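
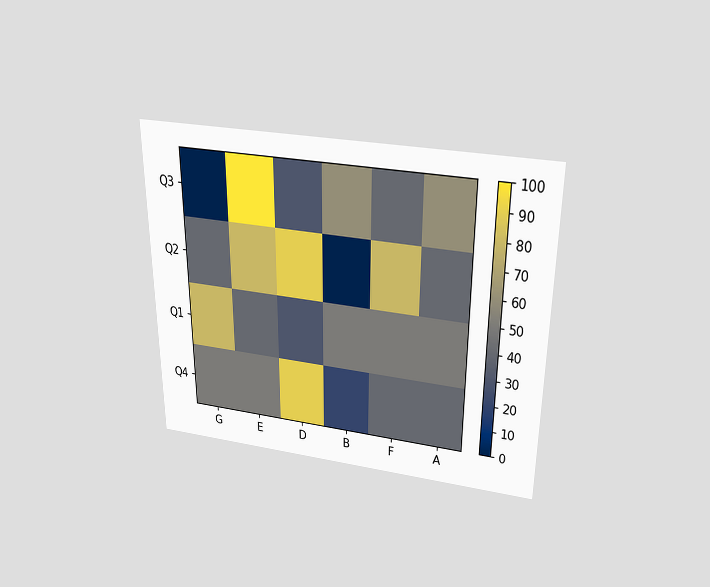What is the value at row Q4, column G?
50

The chart is viewed slightly from above. Matching cell (Q4, G) against the colorbar gives 50.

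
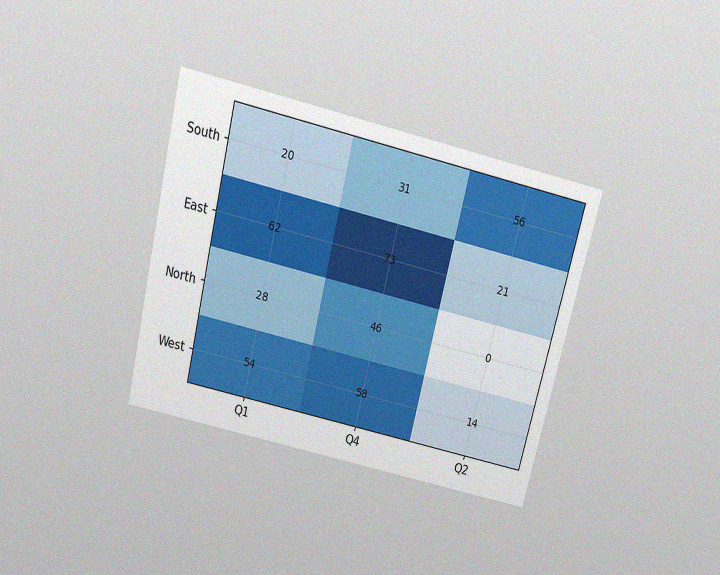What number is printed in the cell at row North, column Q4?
The chart is tilted about 14° clockwise and viewed slightly from above, with some photo noise. The (North, Q4) cell reads 46.

46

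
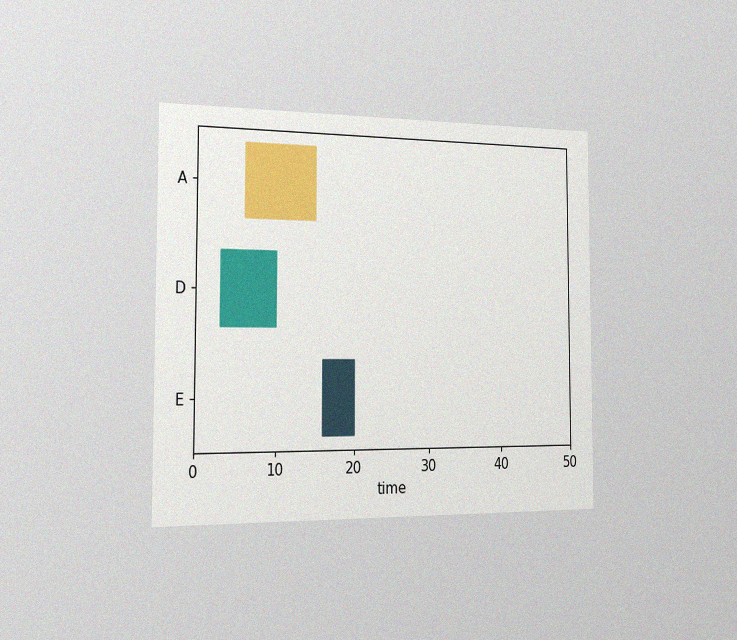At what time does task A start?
6

The chart is viewed slightly from the left, with some photo noise. The A bar begins at t=6.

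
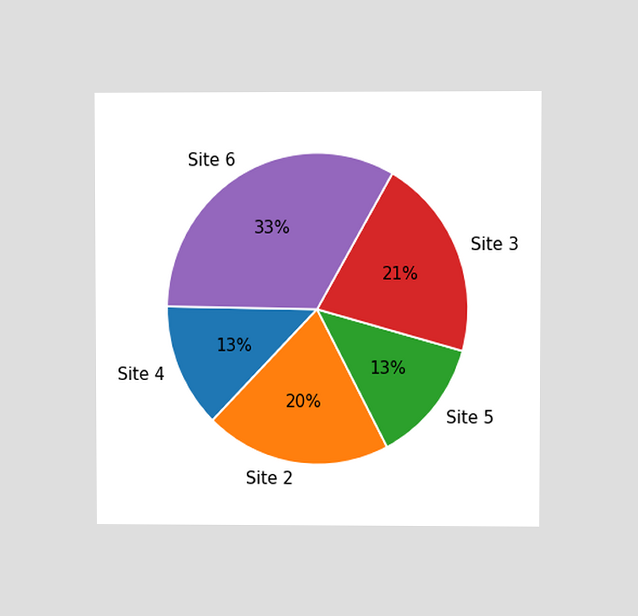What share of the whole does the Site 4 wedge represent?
The chart is viewed at a slight angle. The Site 4 slice takes up 13% of the pie.

13%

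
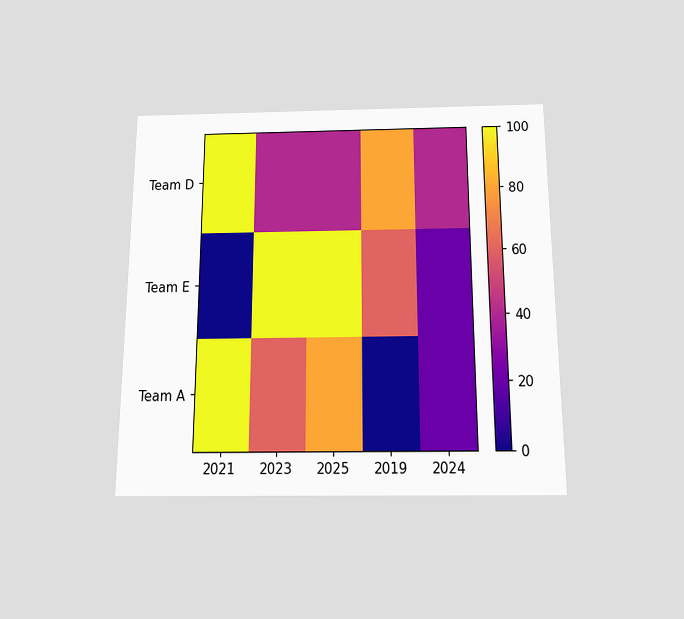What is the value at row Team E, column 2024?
20

The chart is viewed slightly from below. Matching cell (Team E, 2024) against the colorbar gives 20.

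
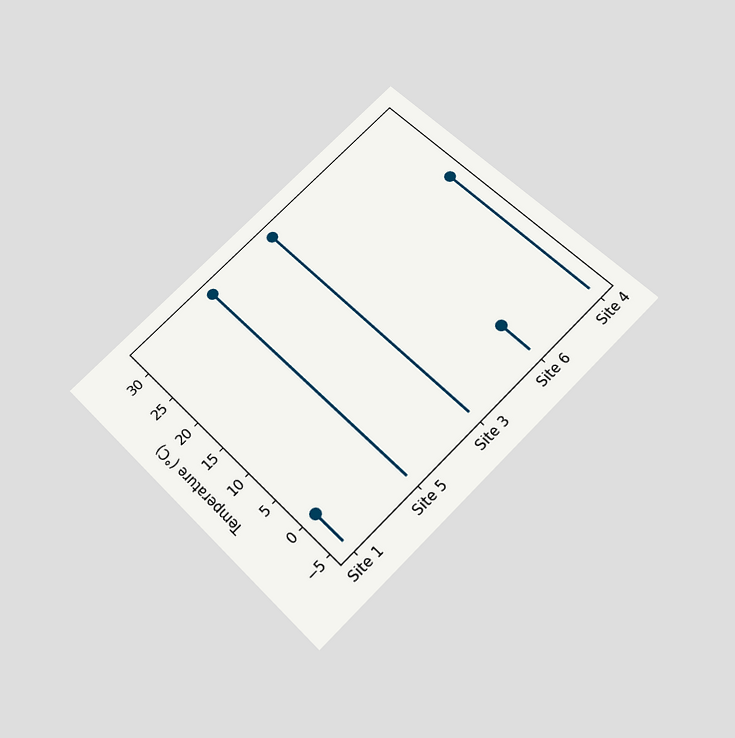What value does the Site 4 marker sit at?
The chart is tilted about 45° counter-clockwise and viewed slightly from below. The Site 4 marker sits at 20°C.

20°C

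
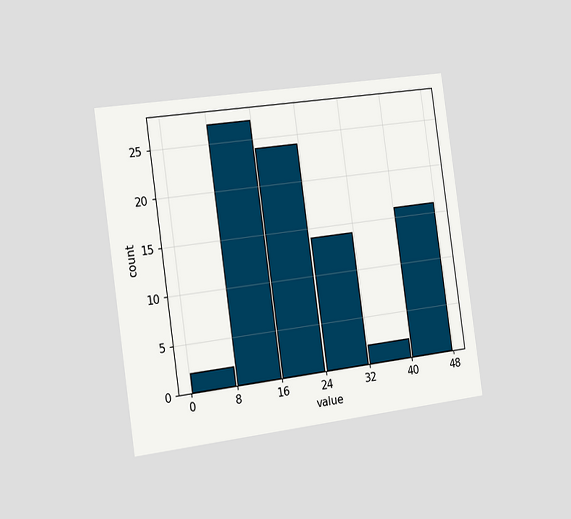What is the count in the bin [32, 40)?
2

The chart is tilted about 8° counter-clockwise and viewed slightly from the left. The [32, 40) bin has height 2.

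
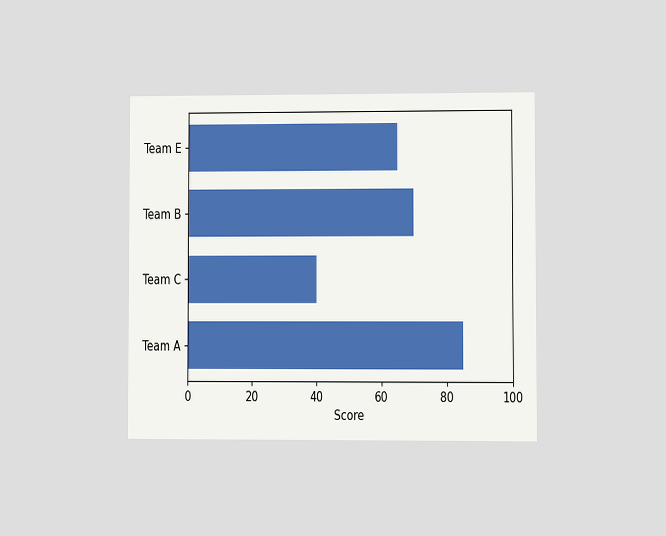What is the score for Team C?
40

The chart is viewed at a slight angle. Reading along the chart's x-axis, the Team C bar reaches 40.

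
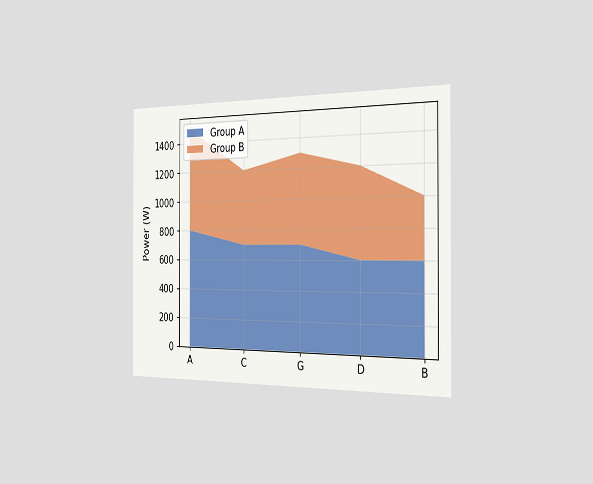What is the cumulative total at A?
The chart is viewed slightly from the right. The stacked total at A reaches 1500W.

1500W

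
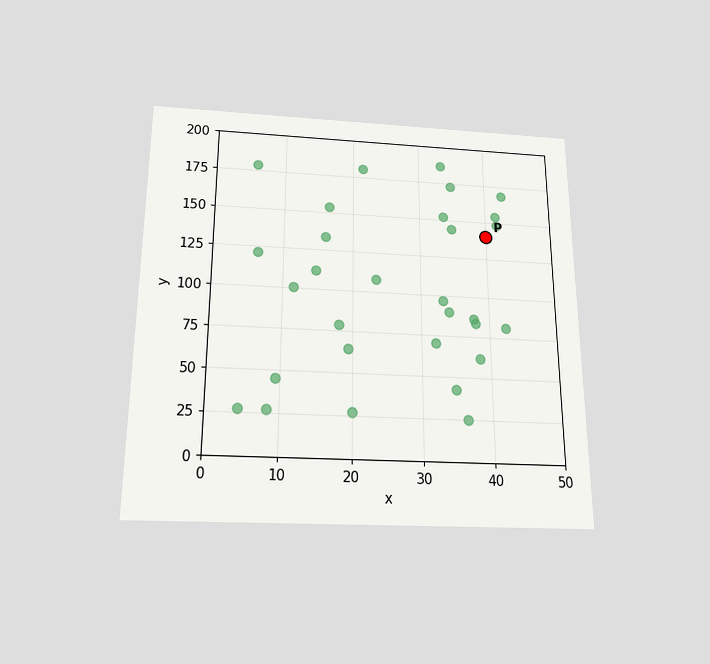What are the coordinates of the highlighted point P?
The chart is viewed slightly from below. Following the gridlines from P to each axis, P sits at (40, 140).

(40, 140)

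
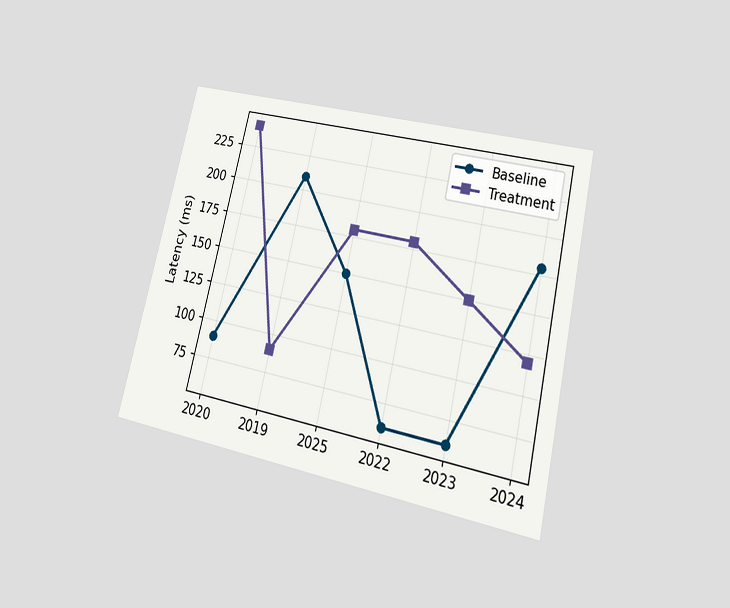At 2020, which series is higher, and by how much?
The chart is tilted about 13° clockwise and viewed at a slight angle. At 2020, Treatment sits above the other line by 150ms.

Treatment, by 150ms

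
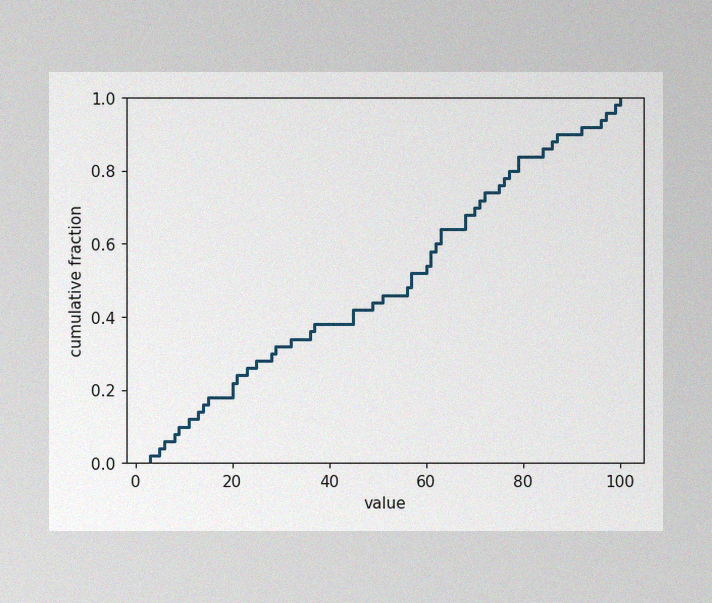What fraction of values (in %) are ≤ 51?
The image has some photo noise and uneven lighting. At x=51 the ECDF step is at 46%.

46%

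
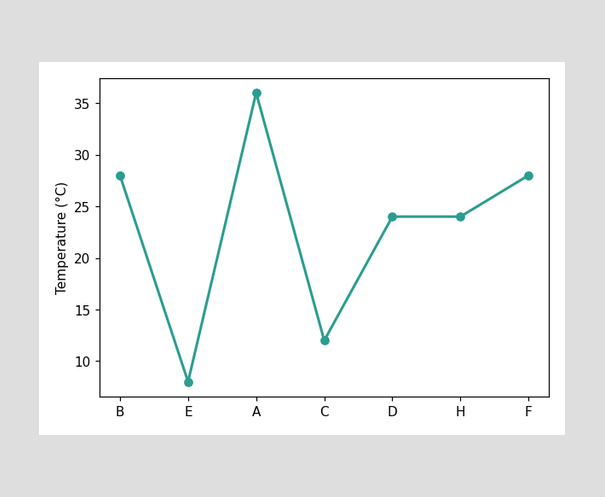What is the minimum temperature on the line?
8°C

The lowest point is at E, and reading across to the y-axis gives 8°C.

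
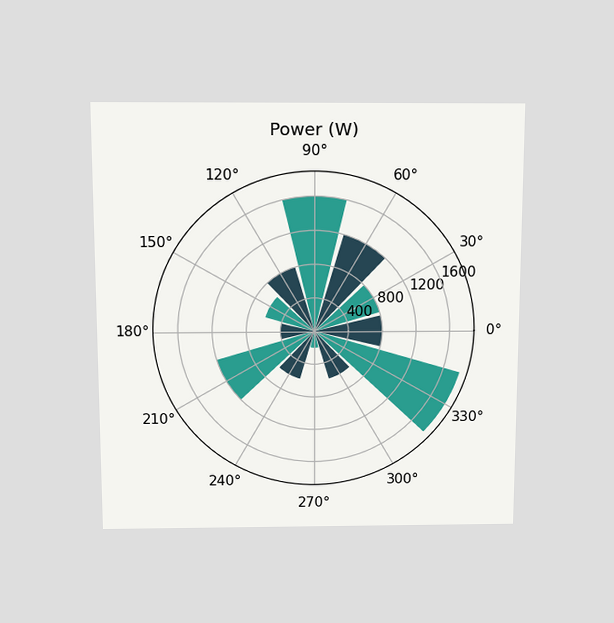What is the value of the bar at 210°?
The chart is viewed slightly from above. The bar at 210° reaches 1200W on the radial axis.

1200W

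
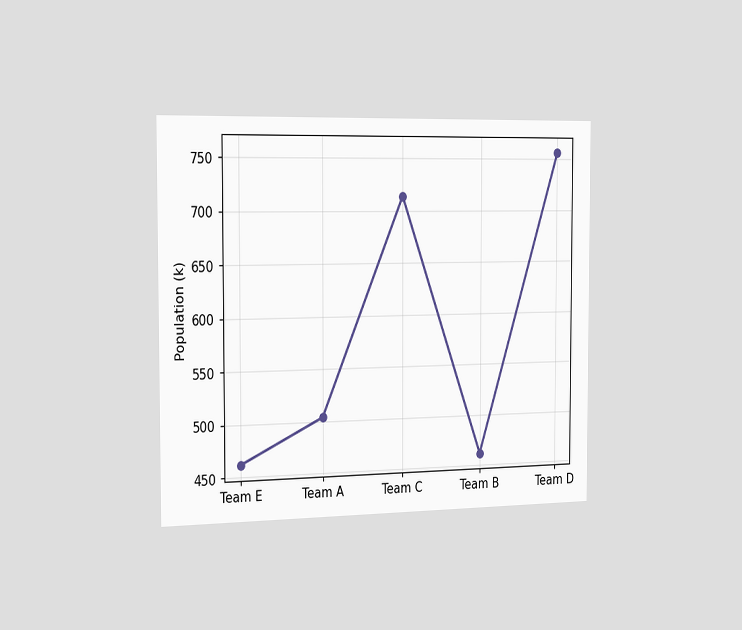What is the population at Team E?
462k

The chart is viewed slightly from the left. At Team E, the line is at 462k.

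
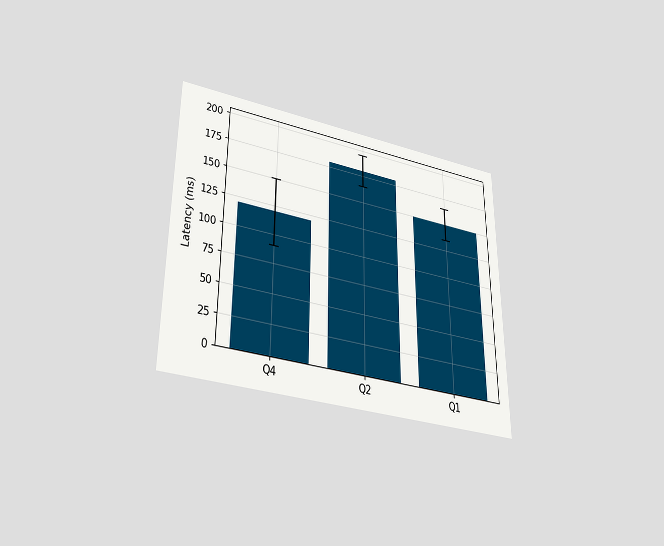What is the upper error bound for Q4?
150ms

The chart is viewed slightly from below. The Q4 bar's upper whisker reaches 150ms.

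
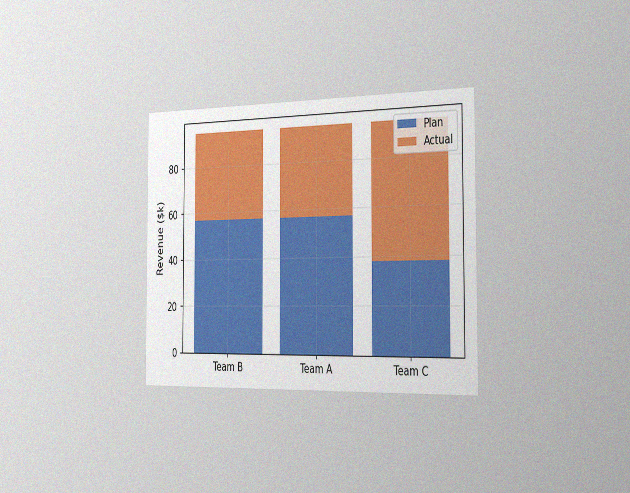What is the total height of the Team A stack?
$95k

The chart is viewed slightly from the right, with some photo noise. The Team A stack's top reaches $95k on the y-axis.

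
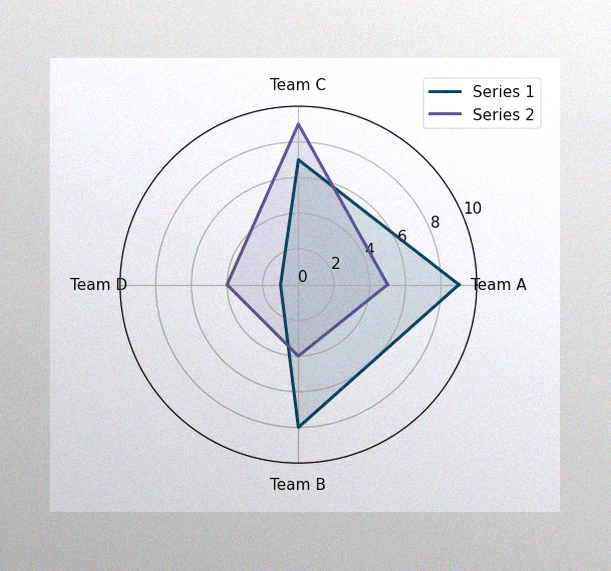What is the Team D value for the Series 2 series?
4

The image has some photo noise and uneven lighting. On the Team D axis, Series 2 reaches 4.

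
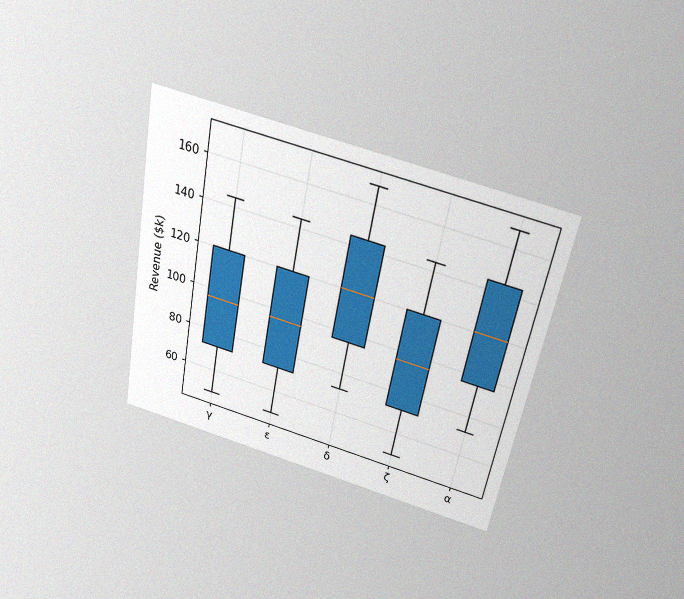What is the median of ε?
$96k

The chart is tilted about 11° clockwise and viewed slightly from above, with some photo noise. The median line in the ε box sits at $96k.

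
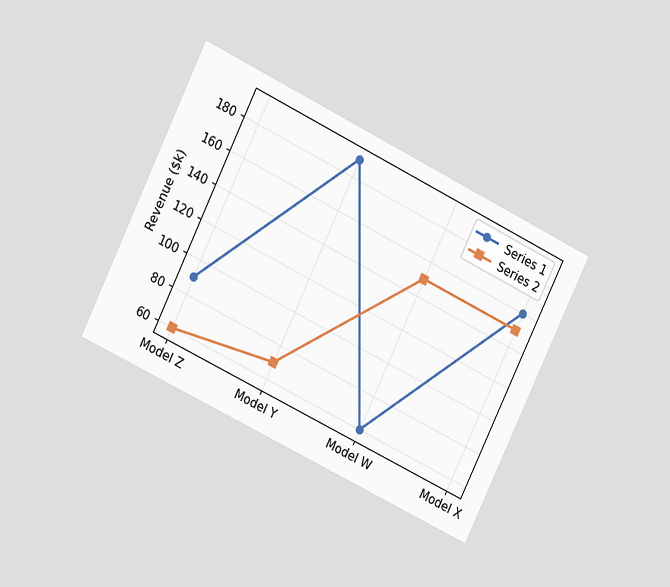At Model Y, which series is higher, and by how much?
Series 1, by $120k

The chart is tilted about 26° clockwise and viewed at a slight angle. At Model Y, Series 1 sits above the other line by $120k.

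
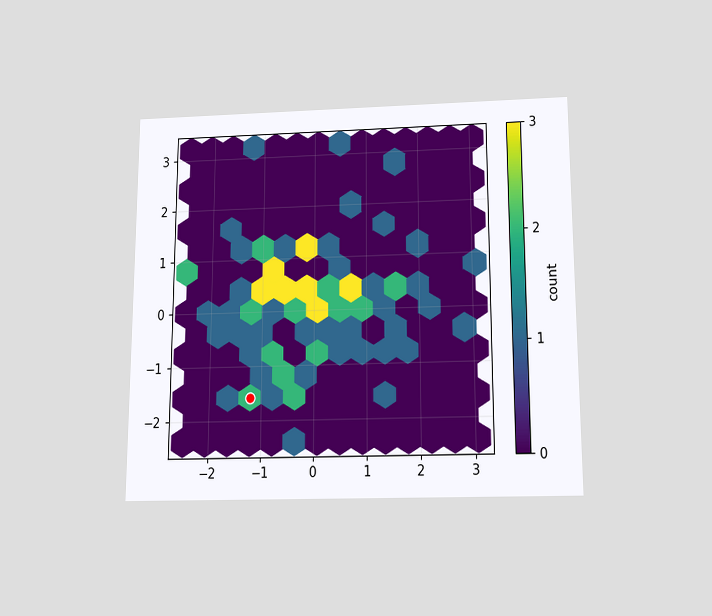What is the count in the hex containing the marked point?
2

The chart is viewed slightly from below. The marked hex reads 2 on the colorbar.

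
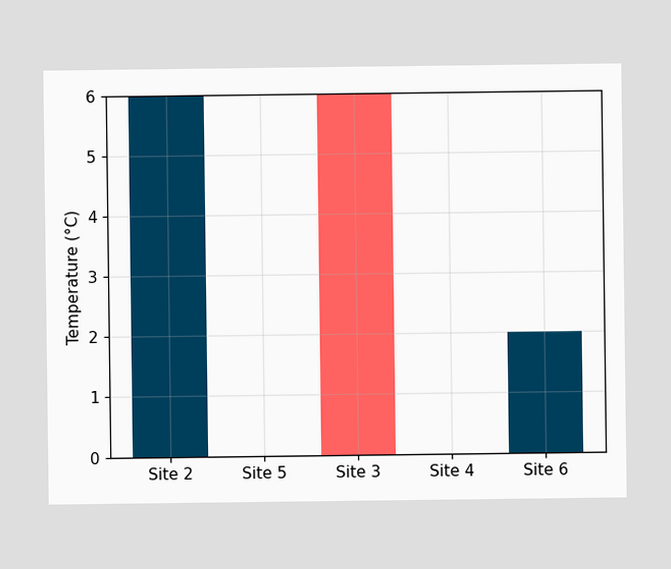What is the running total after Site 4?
0°C

After Site 4 the running total reaches 0°C.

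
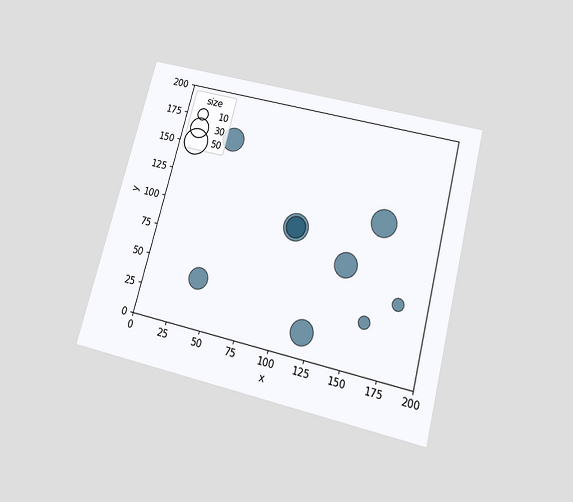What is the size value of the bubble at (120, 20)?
40

The chart is tilted about 15° clockwise and viewed slightly from below. Matching the bubble at (120, 20) against the size legend gives 40.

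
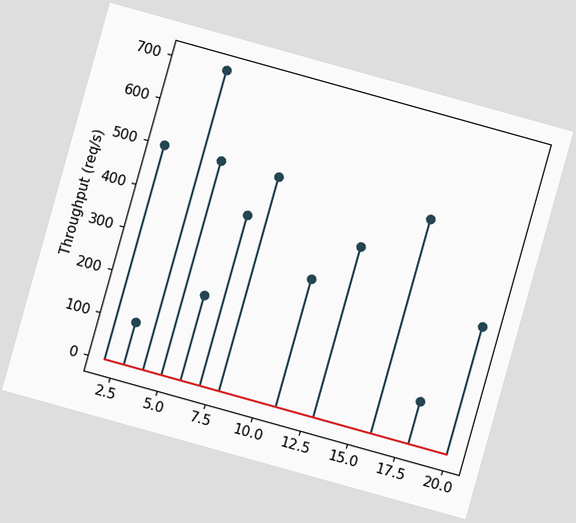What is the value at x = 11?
The chart is tilted about 16° clockwise. The stem at x=11 reaches 300req/s.

300req/s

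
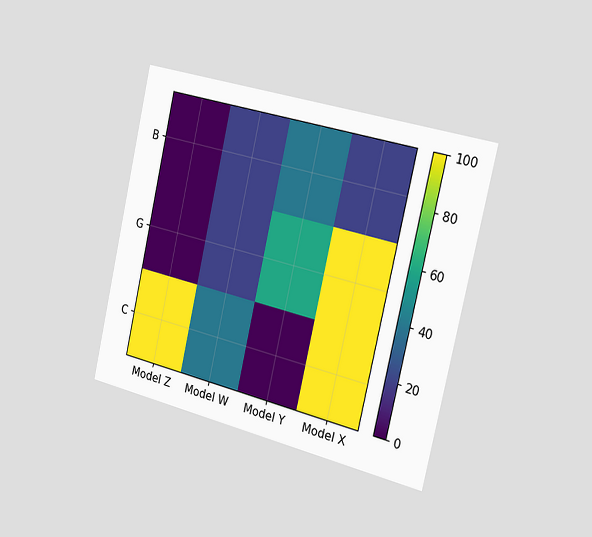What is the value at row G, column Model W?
The chart is tilted about 13° clockwise and viewed slightly from the right. Matching cell (G, Model W) against the colorbar gives 20.

20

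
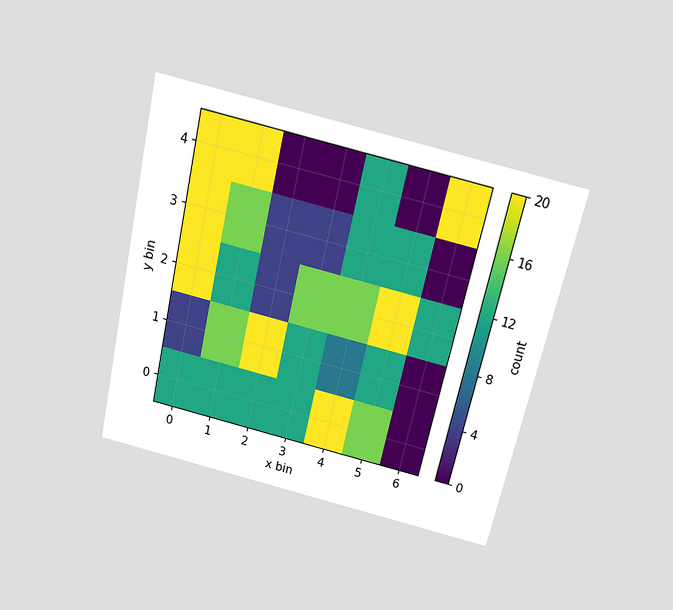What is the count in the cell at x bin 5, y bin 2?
20

The chart is tilted about 13° clockwise and viewed slightly from above. Matching the cell (5, 2) against the colorbar gives 20.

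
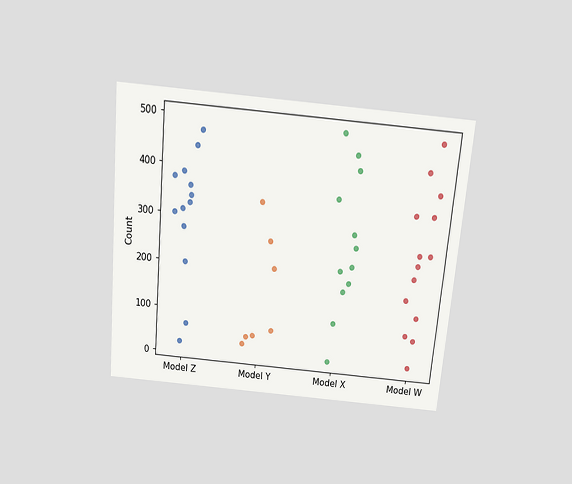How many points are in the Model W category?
The chart is tilted about 5° clockwise and viewed slightly from above. Counting the markers in the Model W column gives 14.

14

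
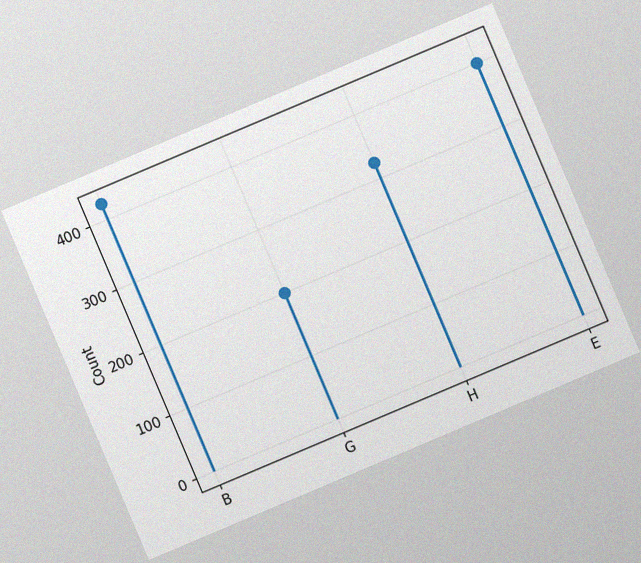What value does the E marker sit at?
400

The chart is tilted about 23° counter-clockwise, with some photo noise. The E marker sits at 400.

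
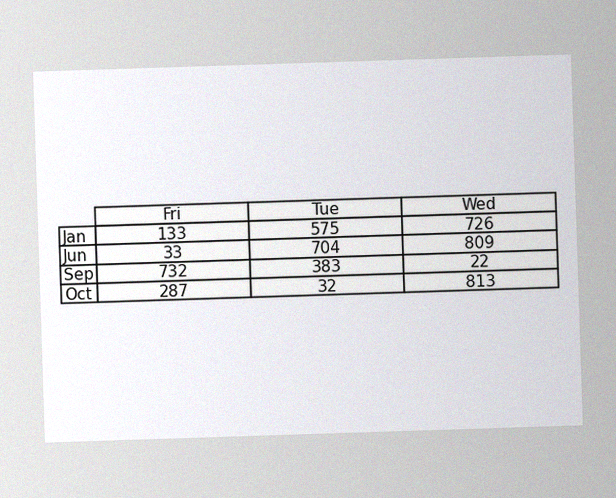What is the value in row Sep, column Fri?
The image has some photo noise and uneven lighting. The (Sep, Fri) cell reads 732.

732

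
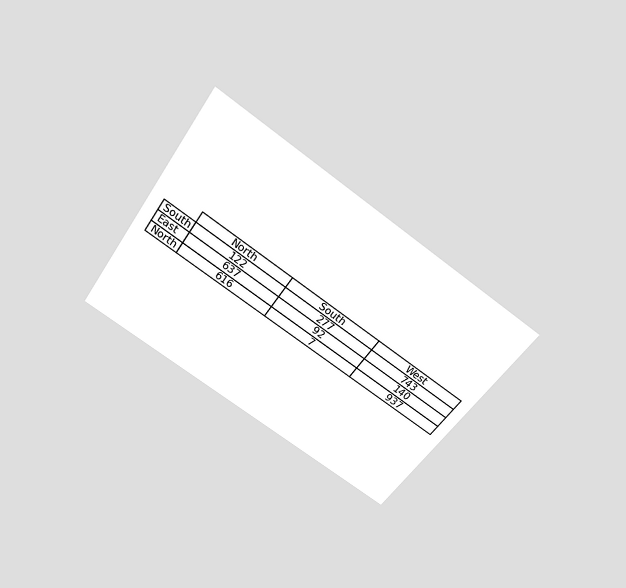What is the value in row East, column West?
140

The chart is tilted about 35° clockwise and viewed slightly from above. The (East, West) cell reads 140.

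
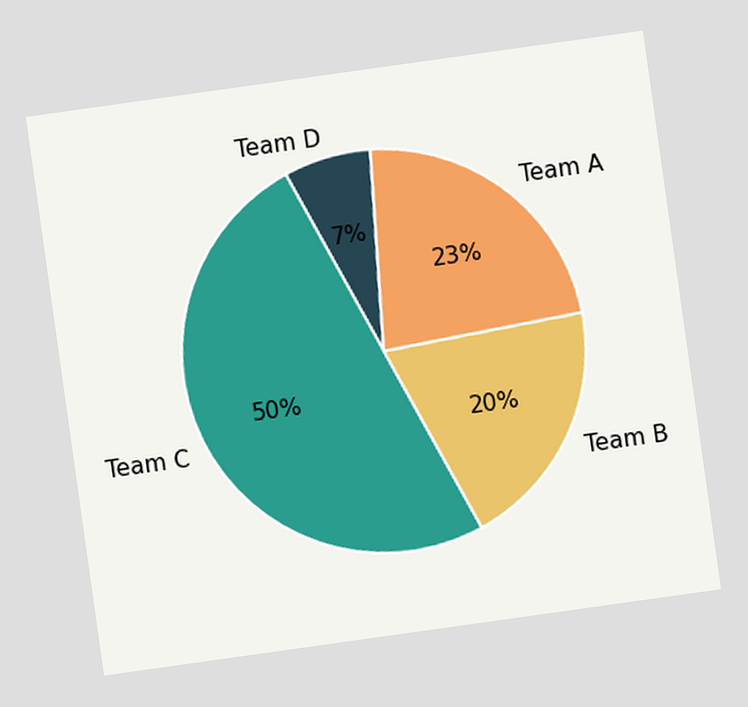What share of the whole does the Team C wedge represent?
The chart is tilted about 8° counter-clockwise. The Team C slice takes up 50% of the pie.

50%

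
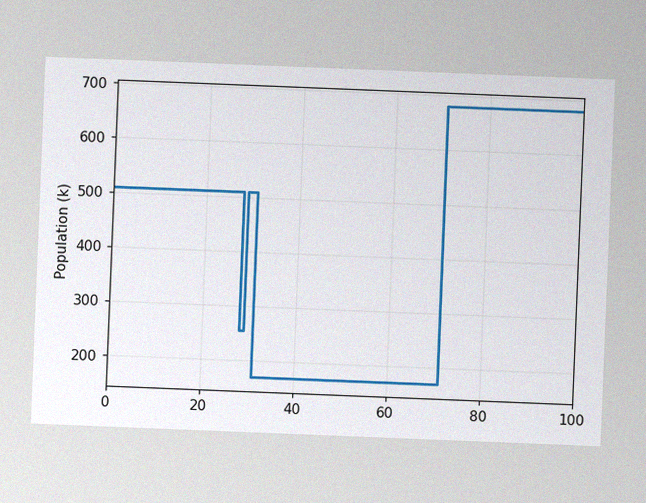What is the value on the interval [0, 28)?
510k

The chart is tilted about 2° clockwise, with some photo noise. On [0, 28) the step sits at 510k.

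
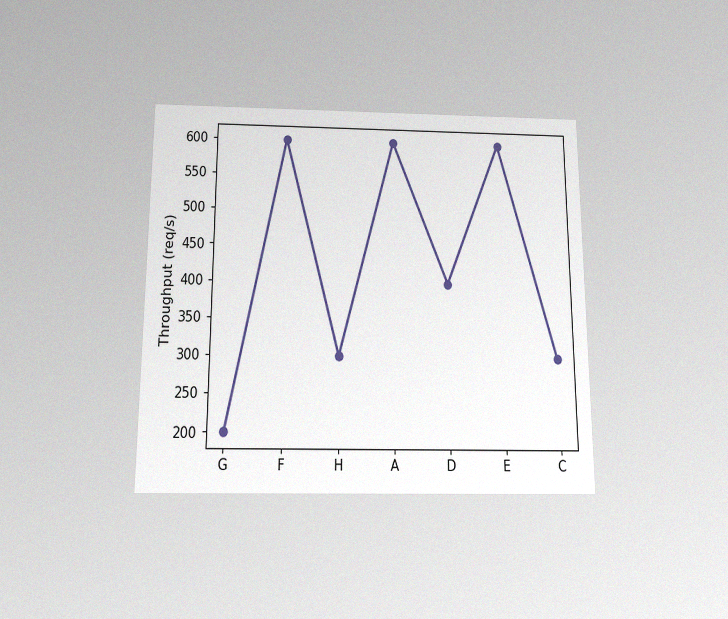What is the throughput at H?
The chart is viewed slightly from below, with some photo noise. At H, the line is at 300req/s.

300req/s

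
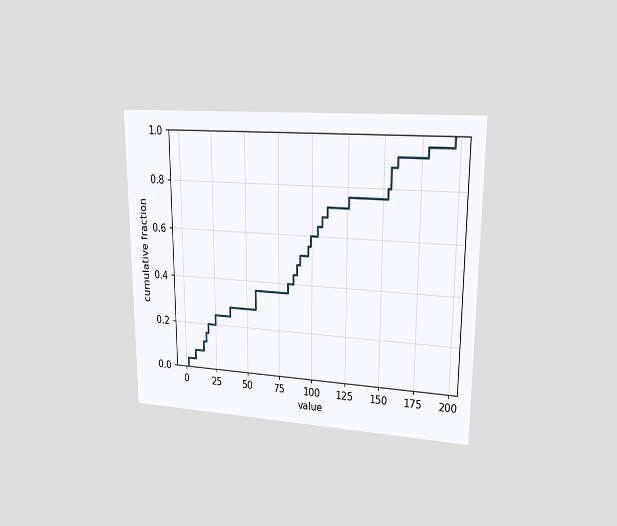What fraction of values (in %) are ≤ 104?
64%

The chart is viewed at a slight angle. At x=104 the ECDF step is at 64%.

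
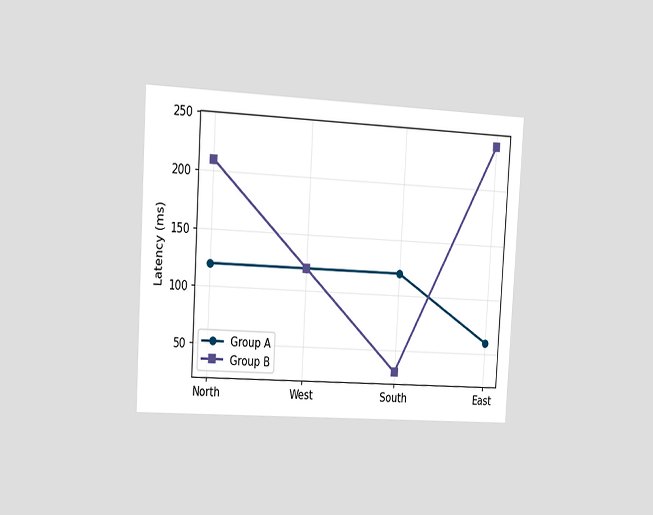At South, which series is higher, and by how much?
The chart is tilted about 3° clockwise and viewed slightly from the left. At South, Group A sits above the other line by 90ms.

Group A, by 90ms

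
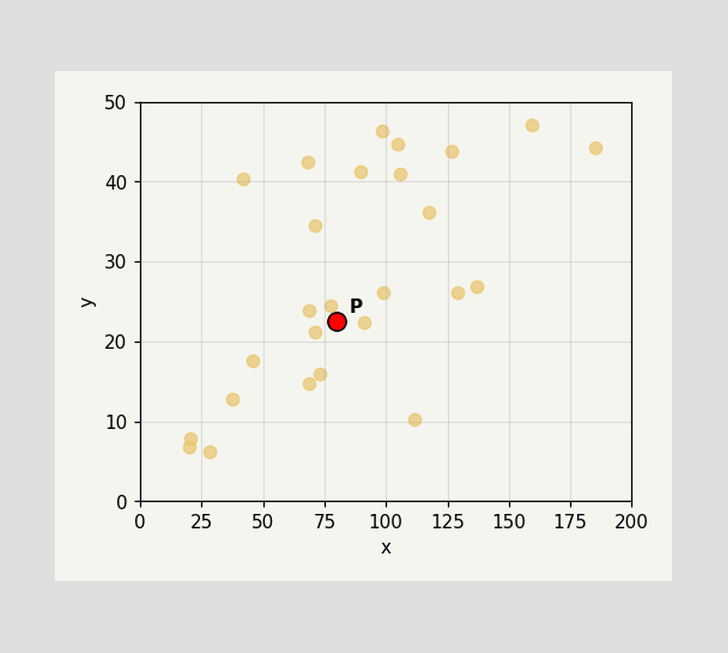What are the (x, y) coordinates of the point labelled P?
(80, 22.5)

Following the gridlines from P to each axis, P sits at (80, 22.5).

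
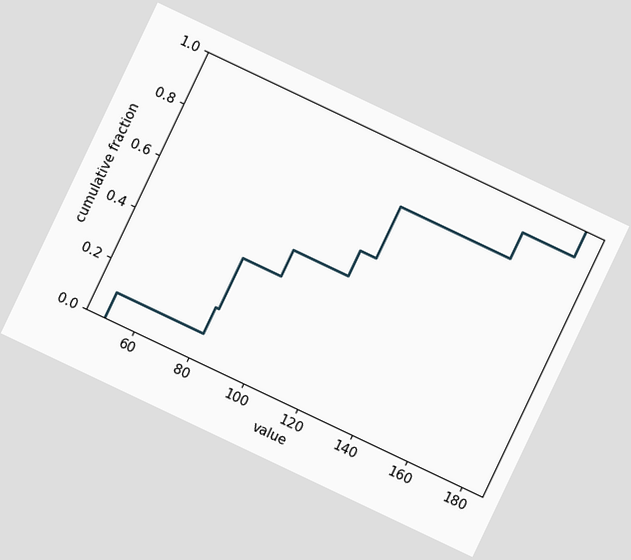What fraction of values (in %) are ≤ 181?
The chart is tilted about 25° clockwise. At x=181 the ECDF step is at 100%.

100%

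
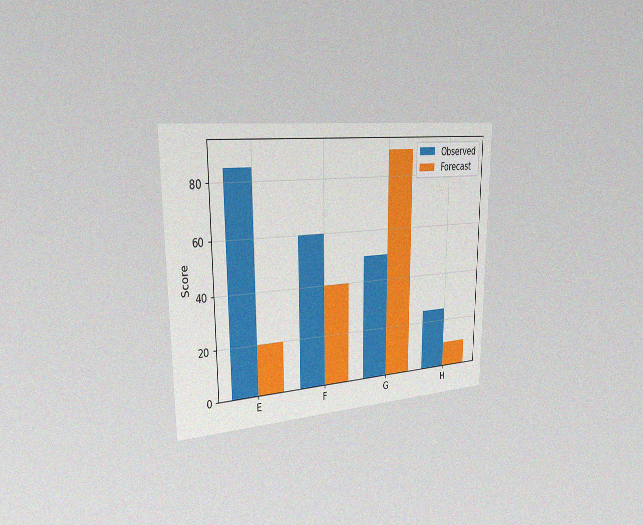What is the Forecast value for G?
90

The chart is viewed slightly from the left, with some photo noise. The Forecast bar at G reaches 90 on the y-axis.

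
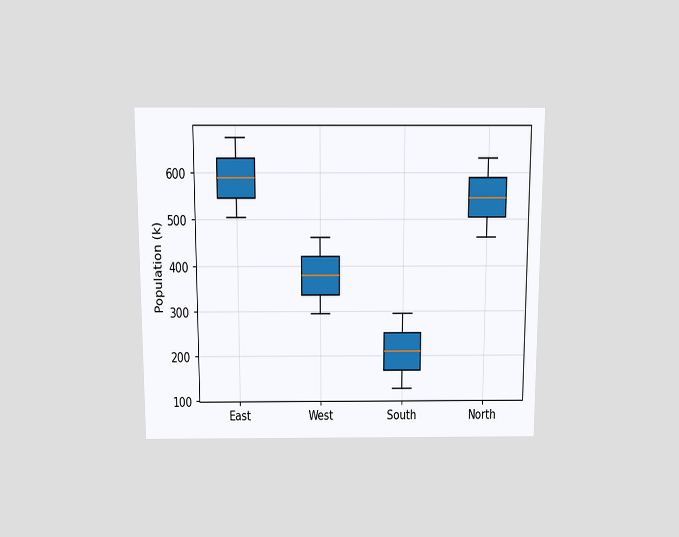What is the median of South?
210k

The chart is viewed slightly from above. The median line in the South box sits at 210k.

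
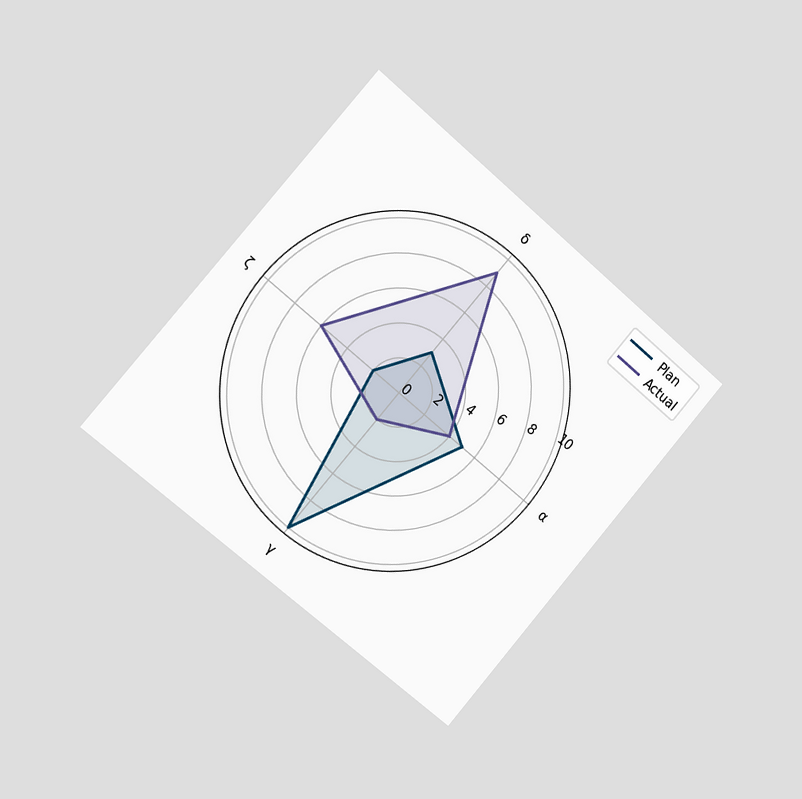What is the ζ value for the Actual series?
The chart is tilted about 41° clockwise and viewed slightly from the left. On the ζ axis, Actual reaches 6.

6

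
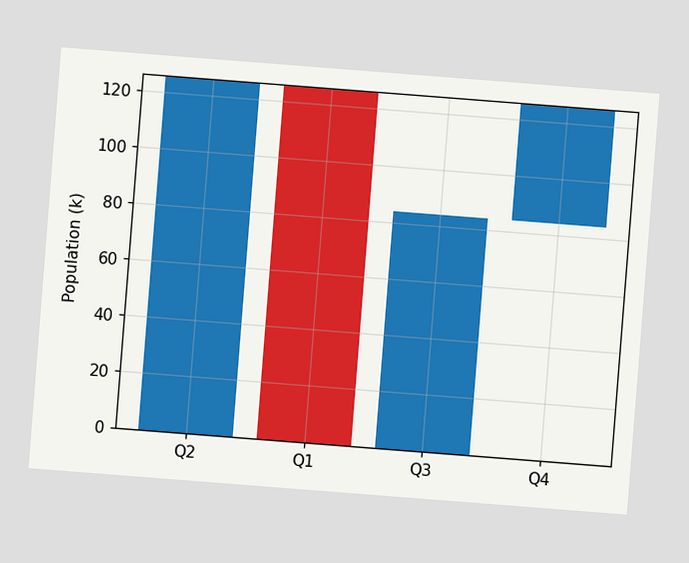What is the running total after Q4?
The chart is tilted about 4° clockwise. After Q4 the running total reaches 126k.

126k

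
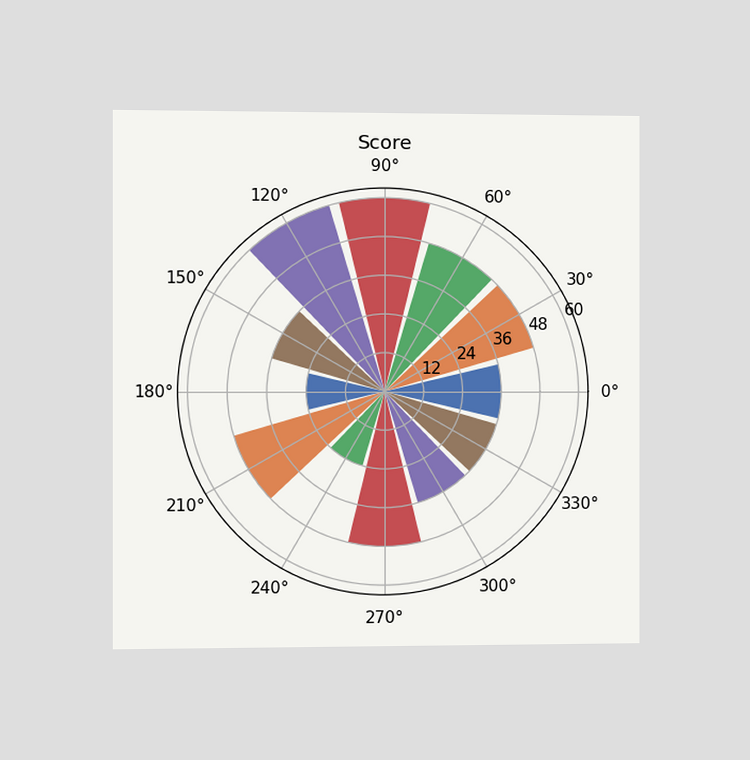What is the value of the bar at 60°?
48

The chart is viewed slightly from the left. The bar at 60° reaches 48 on the radial axis.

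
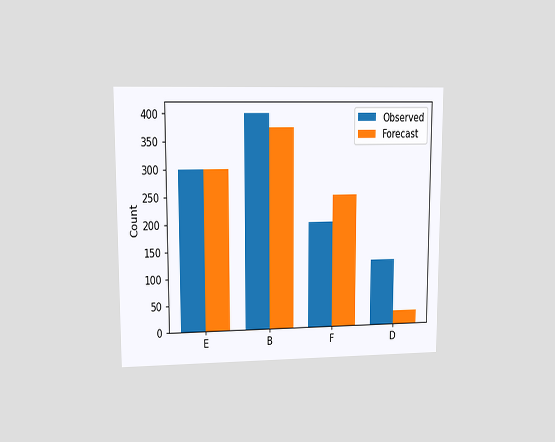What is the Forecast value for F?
The chart is viewed at a slight angle. The Forecast bar at F reaches 250 on the y-axis.

250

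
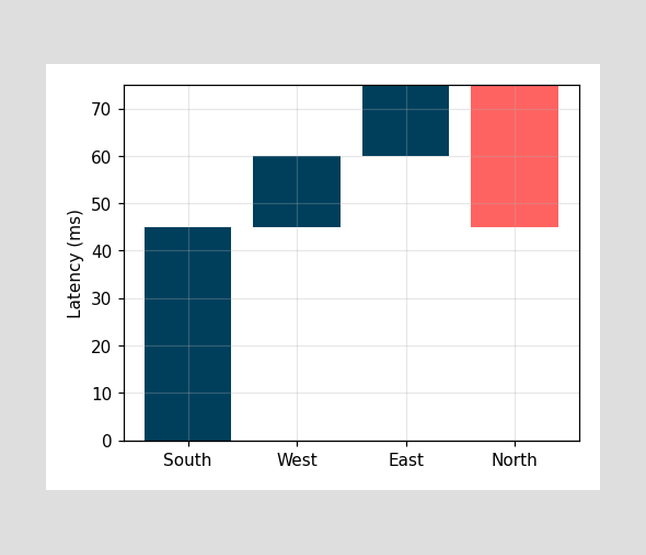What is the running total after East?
After East the running total reaches 75ms.

75ms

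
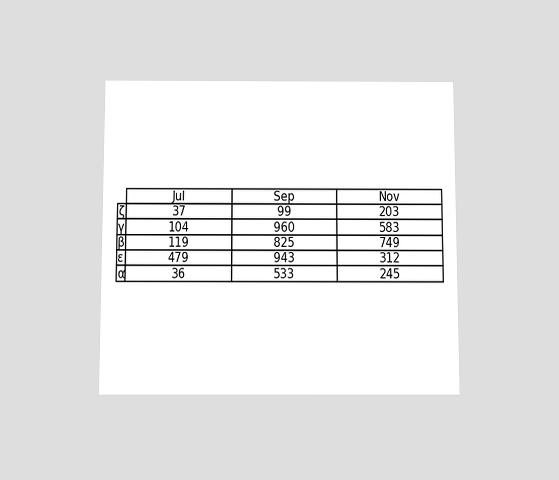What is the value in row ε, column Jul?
479

The chart is viewed slightly from below. The (ε, Jul) cell reads 479.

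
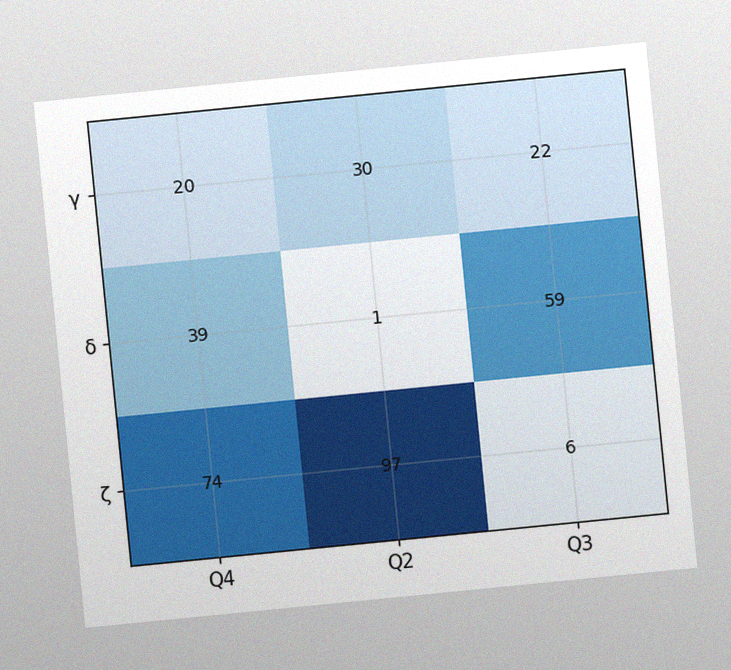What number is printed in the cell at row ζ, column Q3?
The chart is tilted about 6° counter-clockwise, with some photo noise. The (ζ, Q3) cell reads 6.

6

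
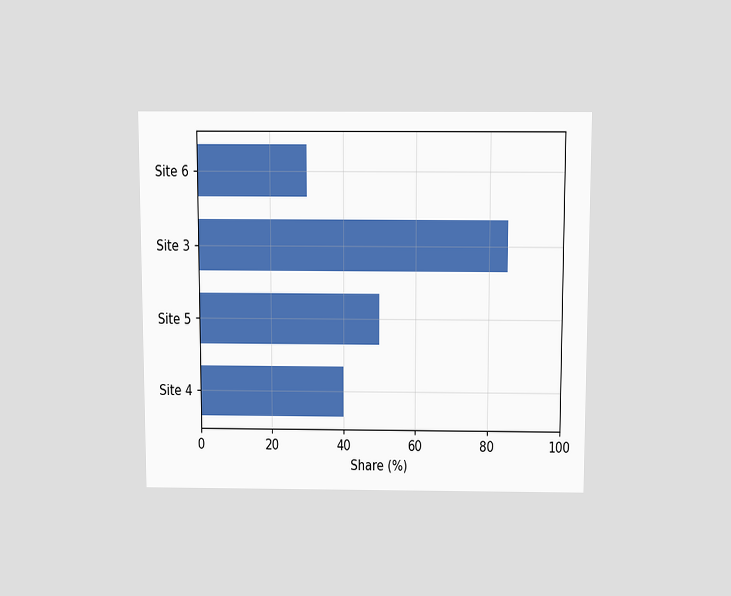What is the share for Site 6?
The chart is viewed slightly from above. Reading along the chart's x-axis, the Site 6 bar reaches 30%.

30%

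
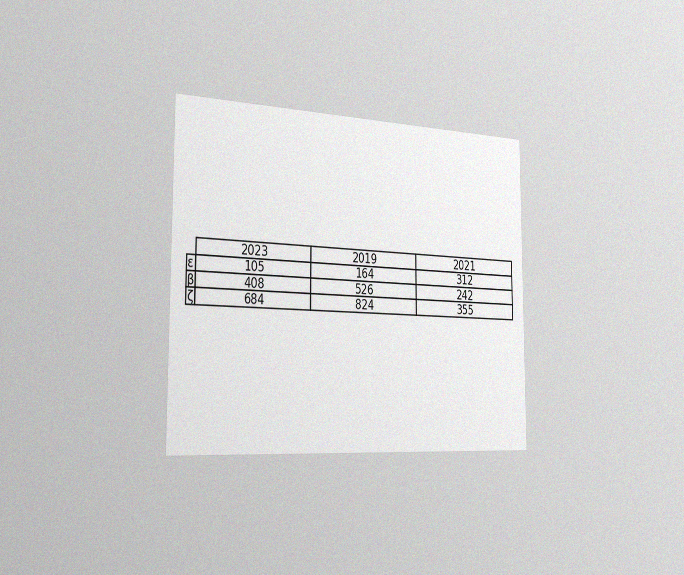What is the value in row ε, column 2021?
The chart is viewed slightly from the left, with some photo noise. The (ε, 2021) cell reads 312.

312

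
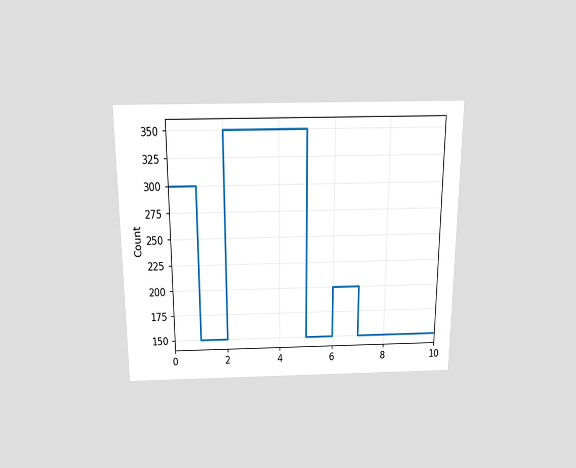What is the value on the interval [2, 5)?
The chart is viewed slightly from above. On [2, 5) the step sits at 350.

350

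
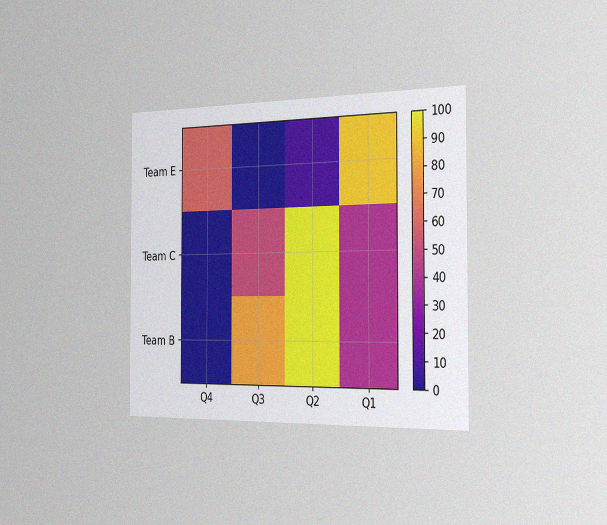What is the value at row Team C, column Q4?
0

The chart is viewed slightly from the right, with some photo noise. Matching cell (Team C, Q4) against the colorbar gives 0.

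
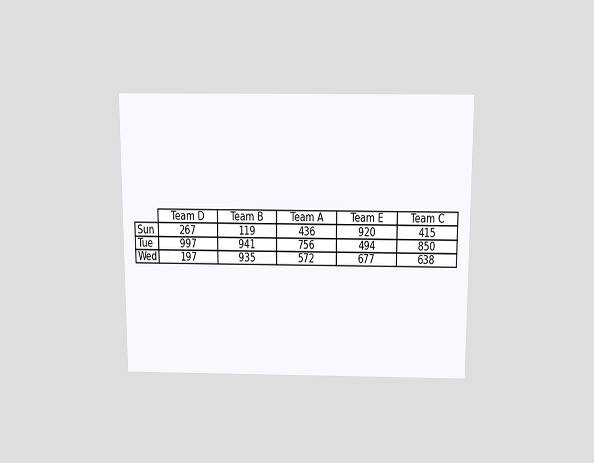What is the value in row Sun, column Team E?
920

The chart is viewed slightly from above. The (Sun, Team E) cell reads 920.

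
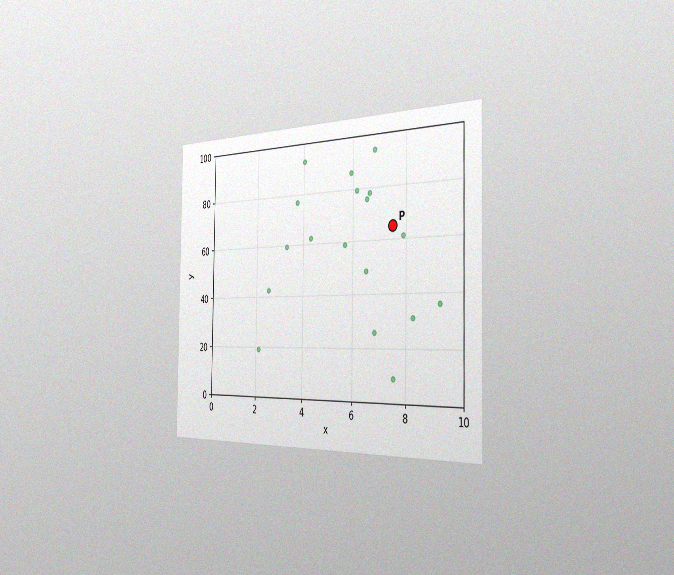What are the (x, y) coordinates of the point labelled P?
The chart is viewed slightly from the right, with some photo noise. Following the gridlines from P to each axis, P sits at (7.5, 65).

(7.5, 65)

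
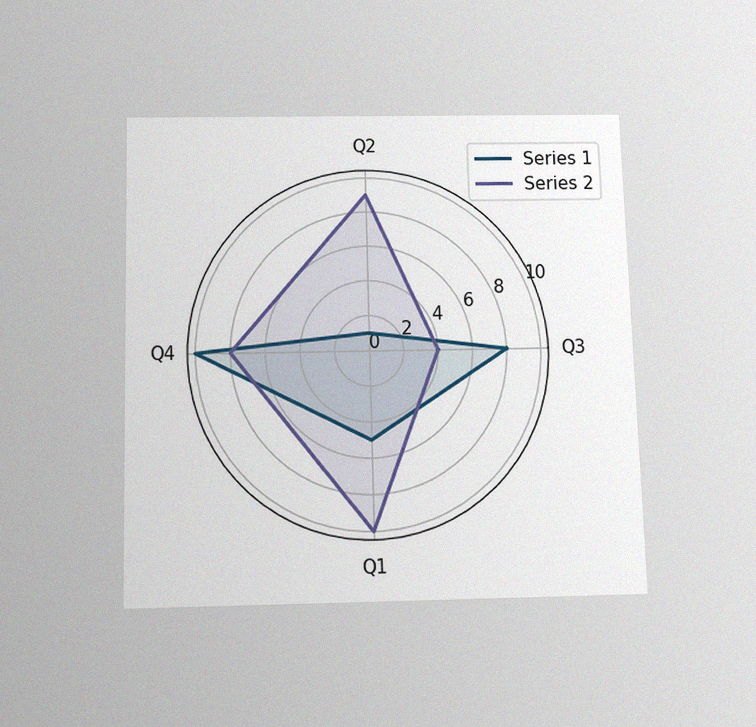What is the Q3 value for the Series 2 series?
4

The chart is viewed slightly from below, with some photo noise. On the Q3 axis, Series 2 reaches 4.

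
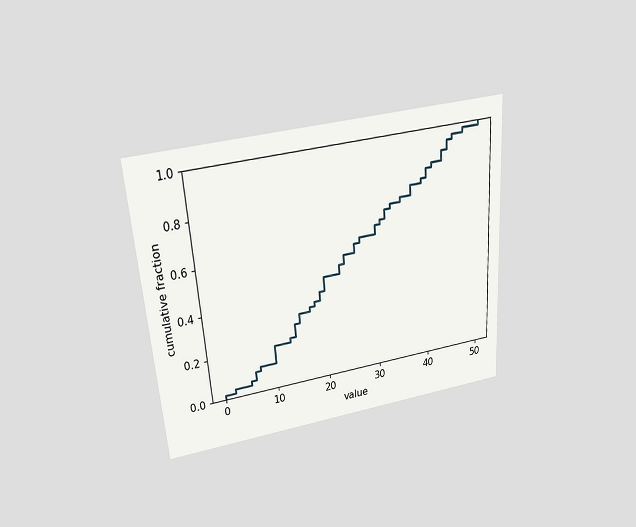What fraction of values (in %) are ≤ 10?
The chart is tilted about 4° counter-clockwise and viewed slightly from above. At x=10 the ECDF step is at 20%.

20%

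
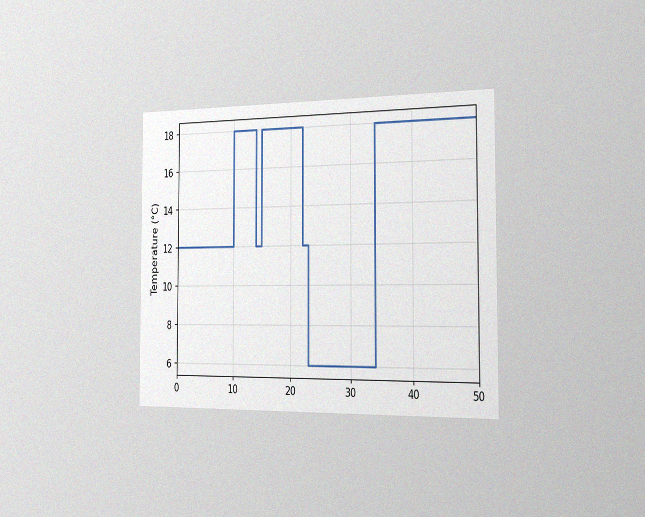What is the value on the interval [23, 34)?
6°C

The chart is viewed slightly from the right, with some photo noise. On [23, 34) the step sits at 6°C.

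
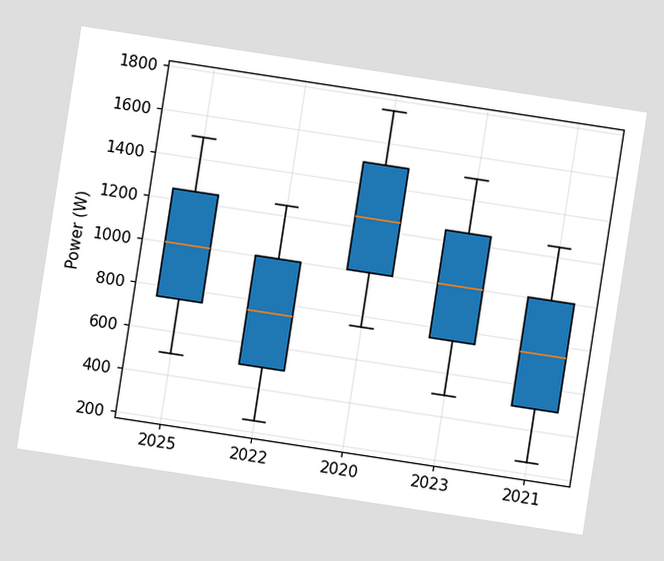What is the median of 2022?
750W

The chart is tilted about 9° clockwise. The median line in the 2022 box sits at 750W.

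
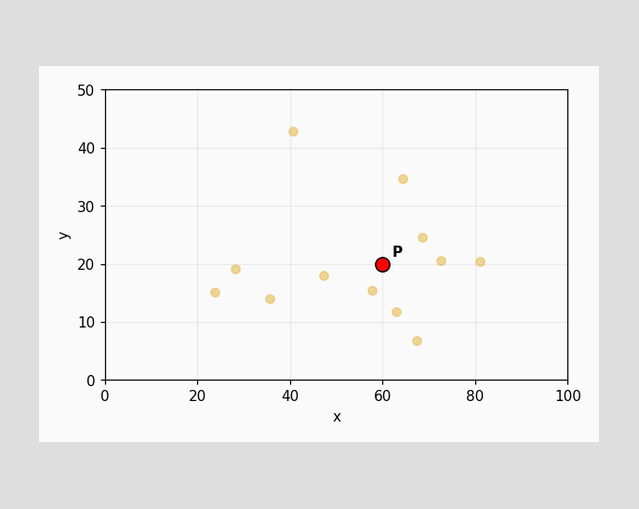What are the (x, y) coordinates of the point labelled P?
(60, 20)

Following the gridlines from P to each axis, P sits at (60, 20).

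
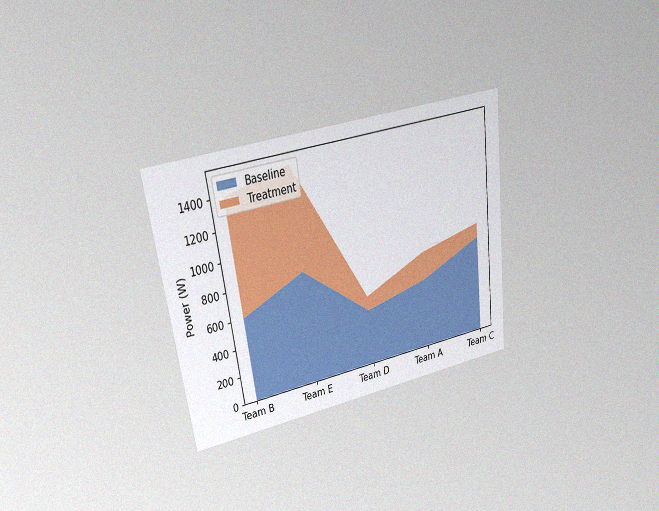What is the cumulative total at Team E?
1500W

The chart is tilted about 8° counter-clockwise and viewed at a slight angle, with some photo noise. The stacked total at Team E reaches 1500W.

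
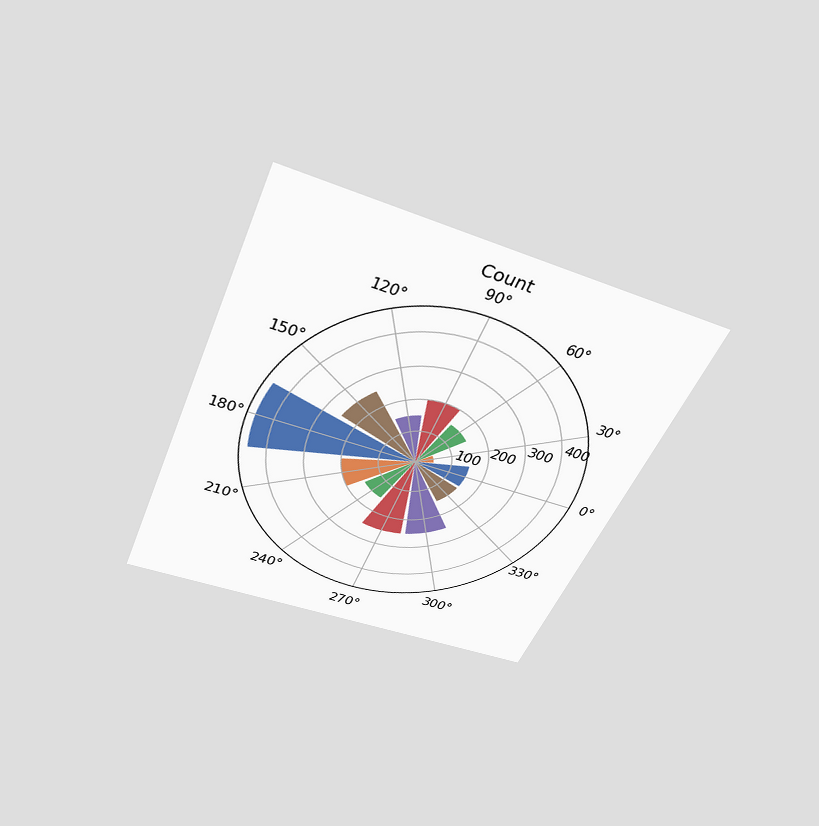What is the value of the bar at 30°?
The chart is tilted about 23° clockwise and viewed slightly from above. The bar at 30° reaches 50 on the radial axis.

50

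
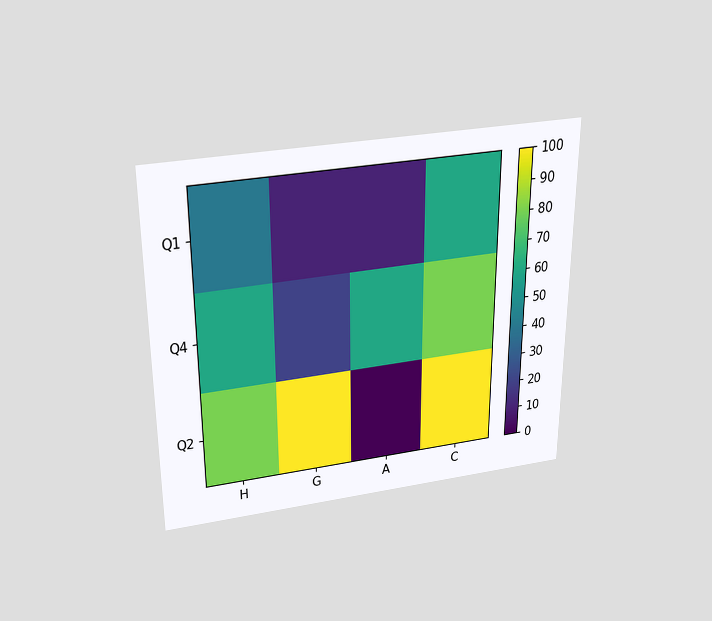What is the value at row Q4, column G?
20

The chart is viewed slightly from above. Matching cell (Q4, G) against the colorbar gives 20.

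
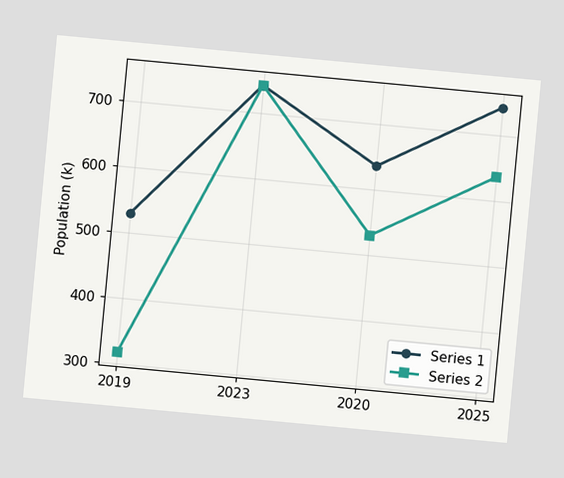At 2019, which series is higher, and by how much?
Series 1, by 212k

The chart is tilted about 5° clockwise. At 2019, Series 1 sits above the other line by 212k.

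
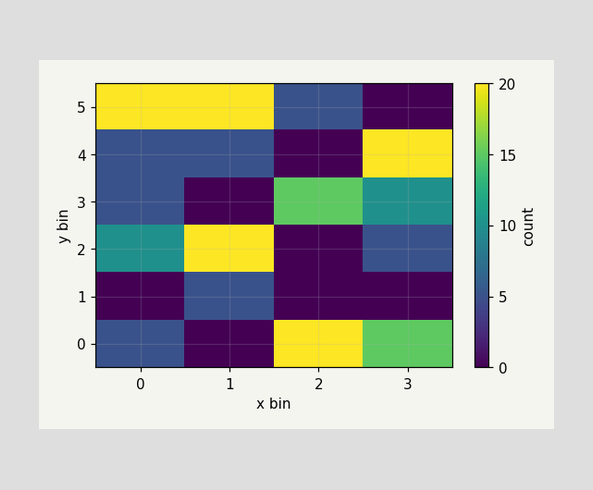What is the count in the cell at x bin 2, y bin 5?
5

Matching the cell (2, 5) against the colorbar gives 5.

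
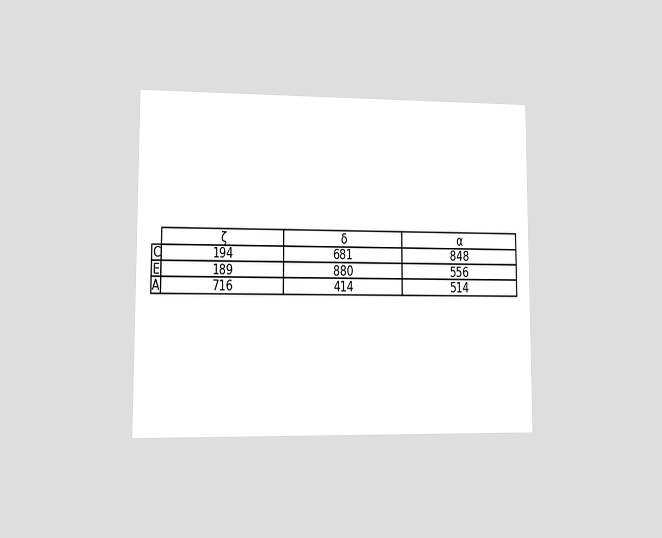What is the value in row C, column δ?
681

The chart is viewed at a slight angle. The (C, δ) cell reads 681.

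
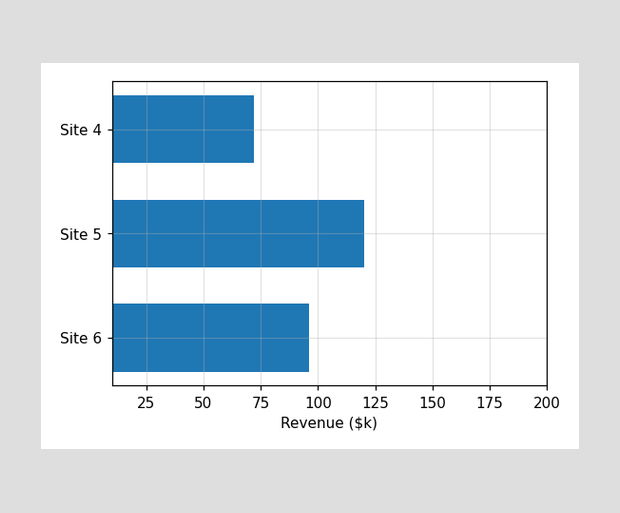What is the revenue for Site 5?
Reading along the chart's x-axis, the Site 5 bar reaches $120k.

$120k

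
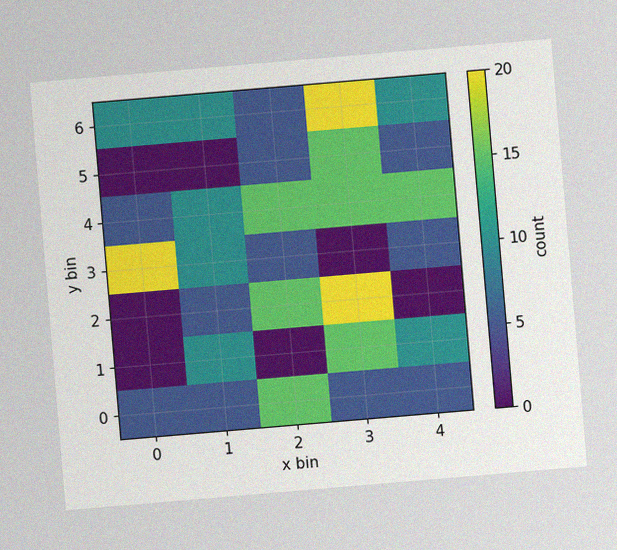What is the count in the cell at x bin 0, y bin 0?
The chart is tilted about 5° counter-clockwise, with some photo noise. Matching the cell (0, 0) against the colorbar gives 5.

5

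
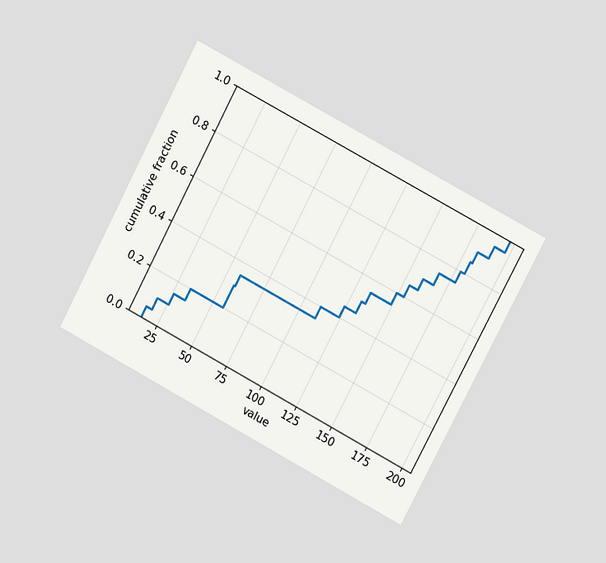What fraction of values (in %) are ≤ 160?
The chart is tilted about 28° clockwise and viewed at a slight angle. At x=160 the ECDF step is at 70%.

70%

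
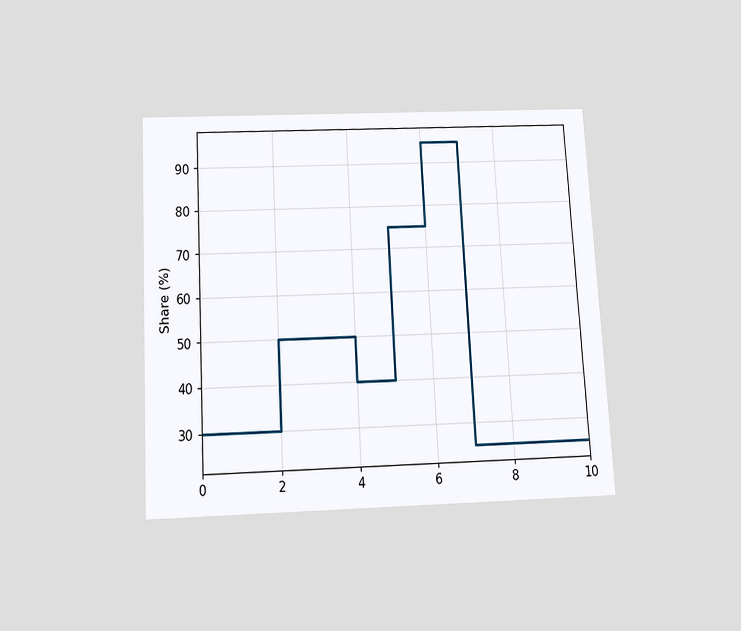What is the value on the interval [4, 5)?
40%

The chart is tilted about 3° counter-clockwise and viewed slightly from below. On [4, 5) the step sits at 40%.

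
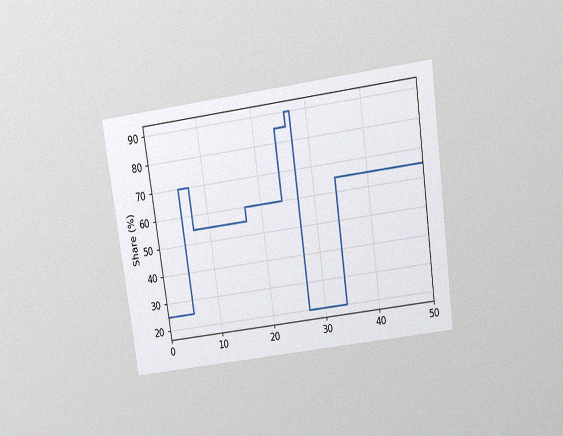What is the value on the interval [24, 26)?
The chart is tilted about 8° counter-clockwise and viewed slightly from above, with some photo noise. On [24, 26) the step sits at 85%.

85%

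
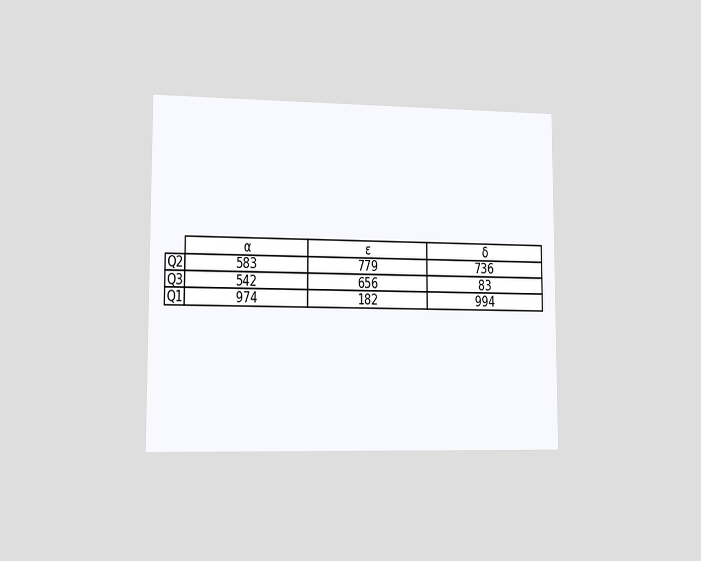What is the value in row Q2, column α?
The chart is viewed slightly from the left. The (Q2, α) cell reads 583.

583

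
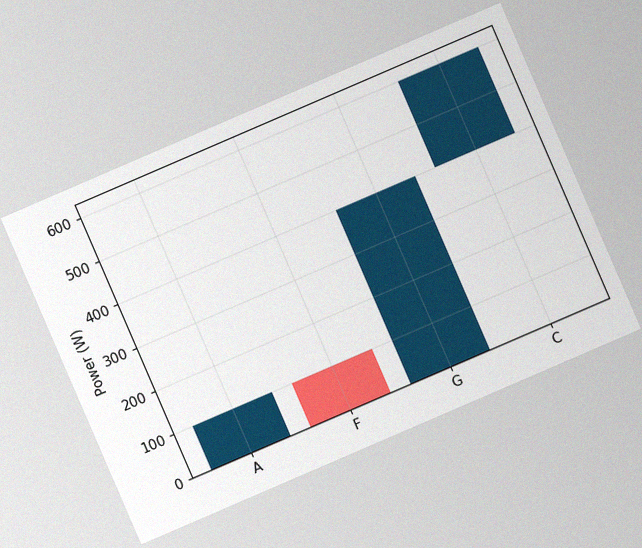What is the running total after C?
The chart is tilted about 23° counter-clockwise, with some photo noise. After C the running total reaches 600W.

600W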